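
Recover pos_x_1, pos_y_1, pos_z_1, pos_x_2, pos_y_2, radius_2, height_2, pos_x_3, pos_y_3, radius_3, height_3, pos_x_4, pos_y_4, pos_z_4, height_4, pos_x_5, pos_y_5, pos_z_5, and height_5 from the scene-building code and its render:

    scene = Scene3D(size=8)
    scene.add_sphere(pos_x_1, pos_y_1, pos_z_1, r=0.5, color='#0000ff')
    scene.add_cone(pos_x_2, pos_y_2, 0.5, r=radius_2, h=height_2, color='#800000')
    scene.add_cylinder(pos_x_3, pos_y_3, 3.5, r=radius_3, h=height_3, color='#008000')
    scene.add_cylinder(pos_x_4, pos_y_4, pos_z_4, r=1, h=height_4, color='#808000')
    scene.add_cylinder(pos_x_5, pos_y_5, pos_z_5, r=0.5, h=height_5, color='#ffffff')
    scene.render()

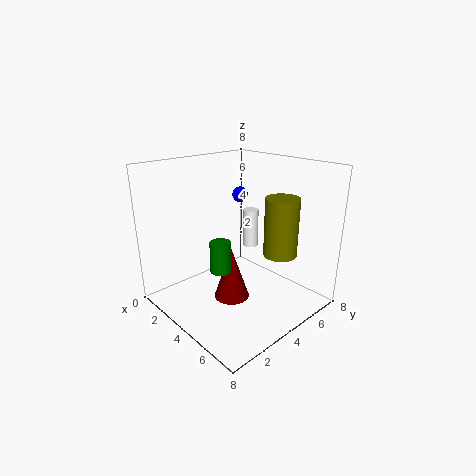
pos_x_1 = 1.5; pos_y_1 = 6.5; pos_z_1 = 5.5; pos_x_2 = 4; pos_y_2 = 3.5; radius_2 = 1; height_2 = 3; pos_x_3 = 5.5; pos_y_3 = 1.5; radius_3 = 0.5; height_3 = 1.5; pos_x_4 = 5; pos_y_4 = 6.5; pos_z_4 = 2.5; height_4 = 3.5; pos_x_5 = 2; pos_y_5 = 7; pos_z_5 = 2; height_5 = 2.5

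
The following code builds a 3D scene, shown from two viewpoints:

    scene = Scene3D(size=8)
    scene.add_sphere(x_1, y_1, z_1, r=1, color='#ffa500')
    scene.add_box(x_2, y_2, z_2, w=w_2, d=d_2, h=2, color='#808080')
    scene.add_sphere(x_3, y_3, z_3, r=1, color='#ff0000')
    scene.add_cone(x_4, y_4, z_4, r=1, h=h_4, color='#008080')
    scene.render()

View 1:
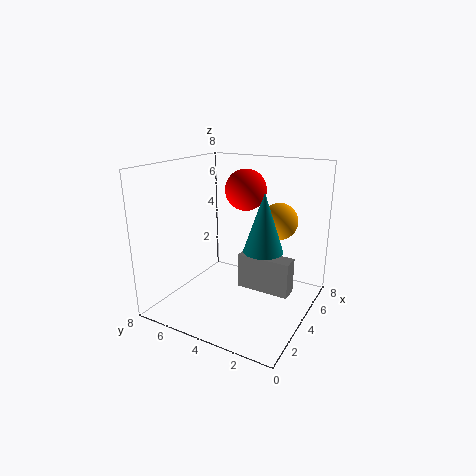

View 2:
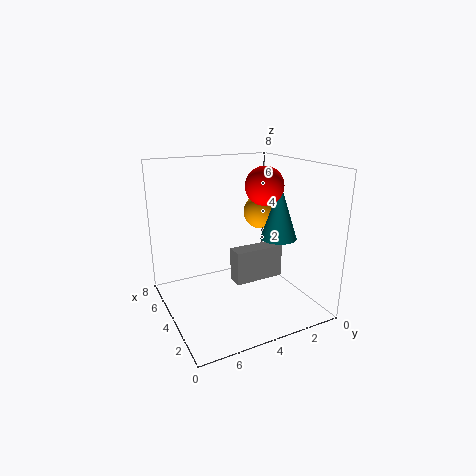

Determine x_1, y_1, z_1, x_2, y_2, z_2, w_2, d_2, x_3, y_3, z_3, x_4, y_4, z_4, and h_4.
x_1 = 5
y_1 = 2
z_1 = 5
x_2 = 4
y_2 = 1
z_2 = 1
w_2 = 1
d_2 = 3
x_3 = 3
y_3 = 3
z_3 = 7
x_4 = 3
y_4 = 2
z_4 = 4
h_4 = 3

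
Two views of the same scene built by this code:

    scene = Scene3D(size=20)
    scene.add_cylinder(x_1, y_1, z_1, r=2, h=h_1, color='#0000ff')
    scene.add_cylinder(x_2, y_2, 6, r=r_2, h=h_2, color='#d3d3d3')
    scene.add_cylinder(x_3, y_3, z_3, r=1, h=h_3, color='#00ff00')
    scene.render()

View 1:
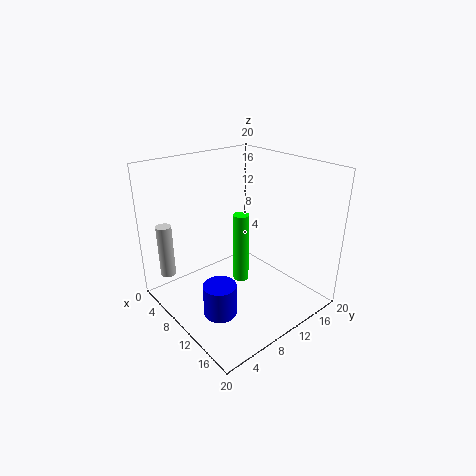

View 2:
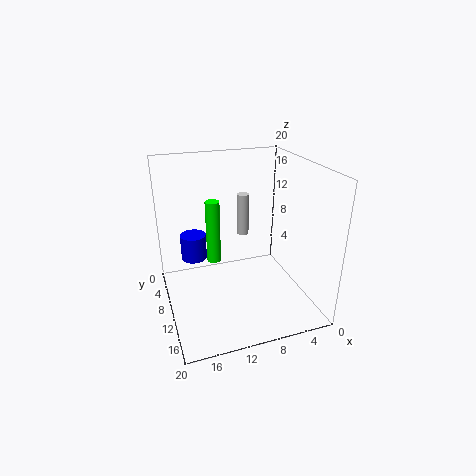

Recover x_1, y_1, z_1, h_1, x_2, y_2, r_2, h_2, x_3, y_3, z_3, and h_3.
x_1 = 15
y_1 = 3
z_1 = 4
h_1 = 4
x_2 = 6
y_2 = 1
r_2 = 1
h_2 = 7
x_3 = 13
y_3 = 8
z_3 = 6
h_3 = 9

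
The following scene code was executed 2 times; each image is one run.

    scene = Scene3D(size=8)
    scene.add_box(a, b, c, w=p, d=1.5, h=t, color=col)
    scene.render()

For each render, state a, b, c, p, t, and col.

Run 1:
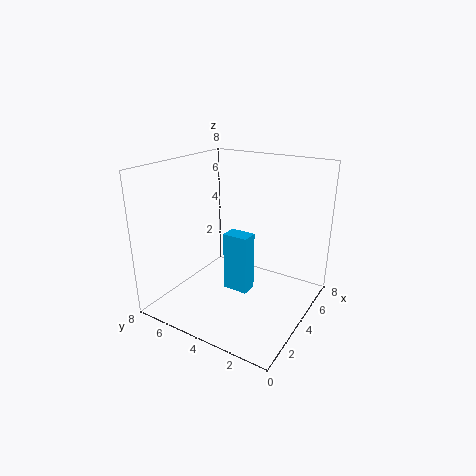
a = 4
b = 3.5
c = 0.5
p = 1
t = 3.5
col = 'deepskyblue'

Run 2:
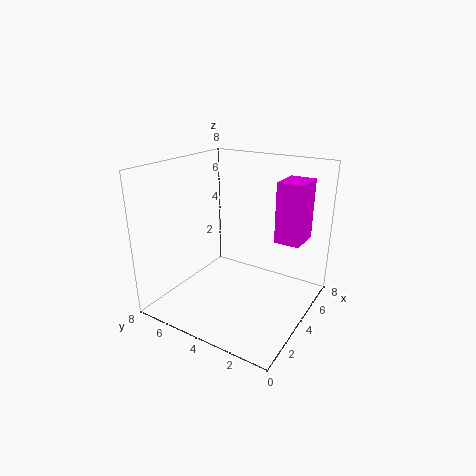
a = 5.5
b = 1
c = 3.5
p = 2
t = 3.5
col = 'magenta'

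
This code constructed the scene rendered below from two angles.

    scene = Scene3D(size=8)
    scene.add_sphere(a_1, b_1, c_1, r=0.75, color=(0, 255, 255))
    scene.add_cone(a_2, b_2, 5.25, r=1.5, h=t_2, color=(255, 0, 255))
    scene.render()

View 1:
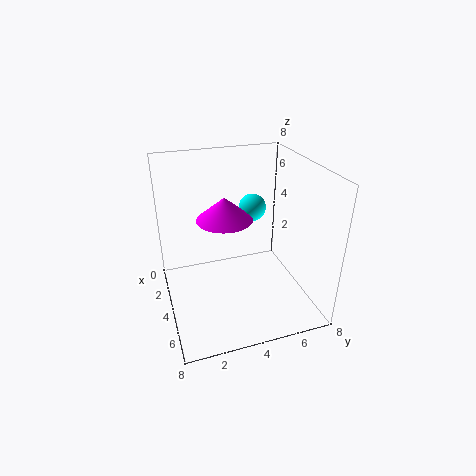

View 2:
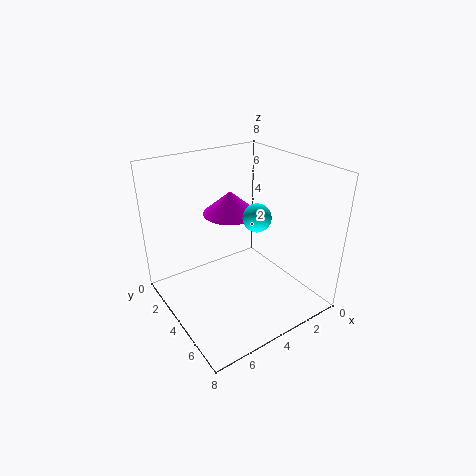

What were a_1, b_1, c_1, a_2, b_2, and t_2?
a_1 = 3.5; b_1 = 5; c_1 = 5.5; a_2 = 4; b_2 = 3.25; t_2 = 1.25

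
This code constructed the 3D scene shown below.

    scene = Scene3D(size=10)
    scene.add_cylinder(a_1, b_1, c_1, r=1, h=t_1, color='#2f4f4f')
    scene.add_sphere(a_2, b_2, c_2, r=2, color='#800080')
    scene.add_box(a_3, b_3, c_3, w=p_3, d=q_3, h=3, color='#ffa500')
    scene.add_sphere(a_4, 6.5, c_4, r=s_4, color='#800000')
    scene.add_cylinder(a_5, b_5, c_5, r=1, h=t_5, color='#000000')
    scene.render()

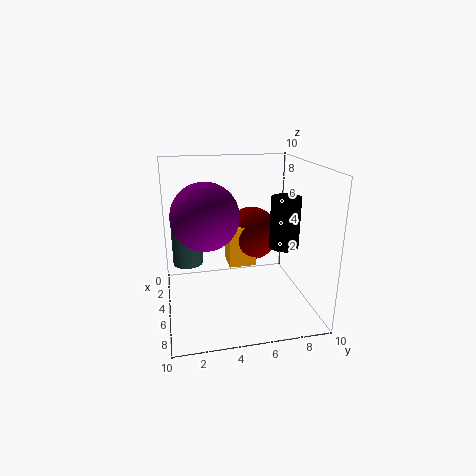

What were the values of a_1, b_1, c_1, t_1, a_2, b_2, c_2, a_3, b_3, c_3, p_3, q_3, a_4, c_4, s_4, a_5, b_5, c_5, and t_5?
a_1 = 5; b_1 = 1.5; c_1 = 3.5; t_1 = 3.5; a_2 = 7.5; b_2 = 2.5; c_2 = 7.5; a_3 = 2.5; b_3 = 4.5; c_3 = 2.5; p_3 = 2; q_3 = 2; a_4 = 3; c_4 = 4.5; s_4 = 2; a_5 = 6; b_5 = 8; c_5 = 4.5; t_5 = 3.5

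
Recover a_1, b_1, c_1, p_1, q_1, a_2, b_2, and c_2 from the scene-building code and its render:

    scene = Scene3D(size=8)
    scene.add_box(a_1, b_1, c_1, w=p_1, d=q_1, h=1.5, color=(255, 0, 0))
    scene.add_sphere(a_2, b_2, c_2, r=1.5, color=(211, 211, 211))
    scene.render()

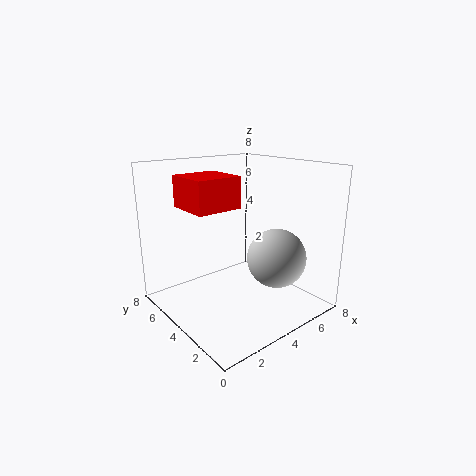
a_1 = 0.5, b_1 = 2.25, c_1 = 6.25, p_1 = 2.25, q_1 = 2.25, a_2 = 4.5, b_2 = 1.5, c_2 = 3.5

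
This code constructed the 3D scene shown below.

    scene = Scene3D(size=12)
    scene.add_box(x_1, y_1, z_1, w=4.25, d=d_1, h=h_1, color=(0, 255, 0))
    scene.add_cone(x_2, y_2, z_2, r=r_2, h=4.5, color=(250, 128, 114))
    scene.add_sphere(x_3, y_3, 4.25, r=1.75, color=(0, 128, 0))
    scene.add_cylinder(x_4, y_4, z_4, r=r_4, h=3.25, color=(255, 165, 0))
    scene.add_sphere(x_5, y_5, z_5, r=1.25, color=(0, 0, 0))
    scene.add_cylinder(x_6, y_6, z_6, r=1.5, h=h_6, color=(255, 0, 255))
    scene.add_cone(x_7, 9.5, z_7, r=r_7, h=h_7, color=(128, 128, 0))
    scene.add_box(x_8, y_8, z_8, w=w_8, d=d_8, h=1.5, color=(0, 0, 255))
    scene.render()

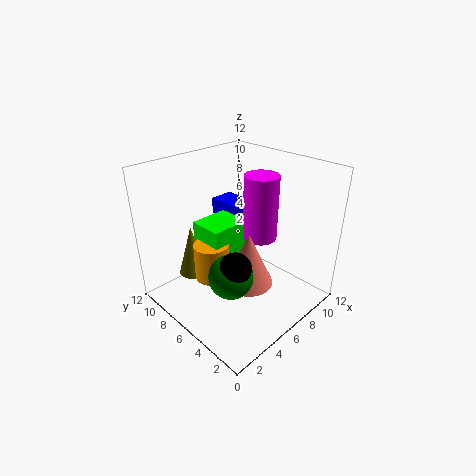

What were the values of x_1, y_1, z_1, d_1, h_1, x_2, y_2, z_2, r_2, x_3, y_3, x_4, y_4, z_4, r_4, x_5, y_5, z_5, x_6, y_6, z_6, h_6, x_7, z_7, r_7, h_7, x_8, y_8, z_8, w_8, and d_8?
x_1 = 4.25, y_1 = 6.75, z_1 = 1.5, d_1 = 3, h_1 = 5.25, x_2 = 5.5, y_2 = 4.25, z_2 = 2.75, r_2 = 2, x_3 = 3.5, y_3 = 4.25, x_4 = 4.5, y_4 = 7.75, z_4 = 2, r_4 = 1.5, x_5 = 3.5, y_5 = 3.75, z_5 = 5.25, x_6 = 8.75, y_6 = 6, z_6 = 5, h_6 = 5.75, x_7 = 3.75, z_7 = 2, r_7 = 1.25, h_7 = 4.5, x_8 = 7.75, y_8 = 8.25, z_8 = 6, w_8 = 2.25, d_8 = 3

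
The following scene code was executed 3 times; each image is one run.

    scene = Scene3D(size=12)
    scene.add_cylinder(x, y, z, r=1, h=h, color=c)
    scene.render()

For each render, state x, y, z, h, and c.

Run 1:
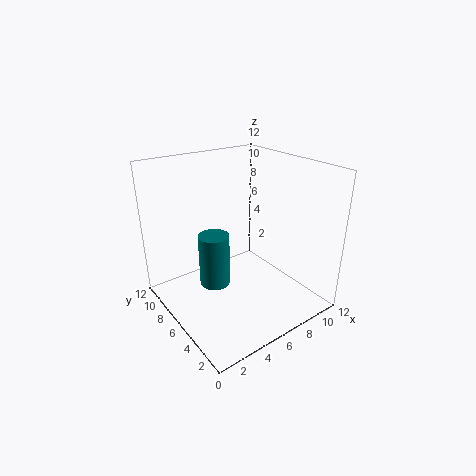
x = 1.5; y = 2.5; z = 5.5; h = 3.5; c = 'teal'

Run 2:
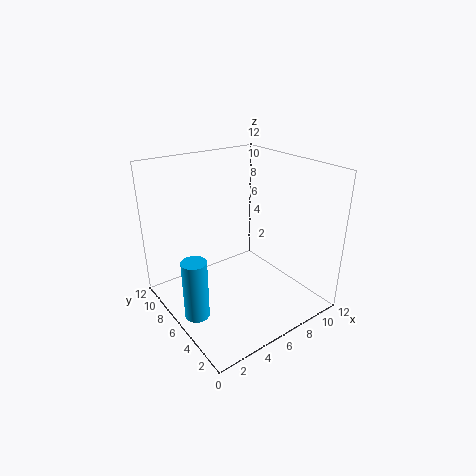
x = 1.5; y = 5.5; z = 0.5; h = 5; c = 'deepskyblue'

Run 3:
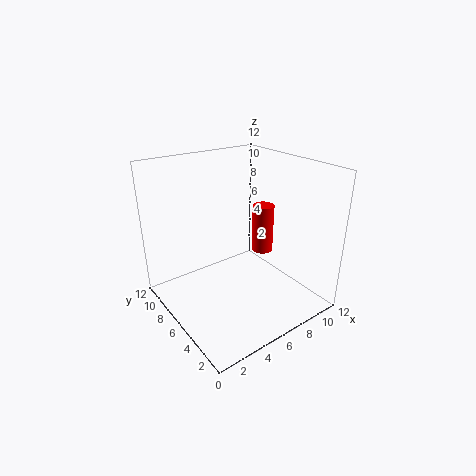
x = 10; y = 7.5; z = 3; h = 4.5; c = 'red'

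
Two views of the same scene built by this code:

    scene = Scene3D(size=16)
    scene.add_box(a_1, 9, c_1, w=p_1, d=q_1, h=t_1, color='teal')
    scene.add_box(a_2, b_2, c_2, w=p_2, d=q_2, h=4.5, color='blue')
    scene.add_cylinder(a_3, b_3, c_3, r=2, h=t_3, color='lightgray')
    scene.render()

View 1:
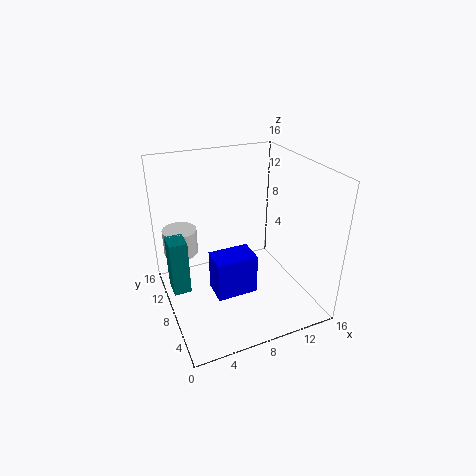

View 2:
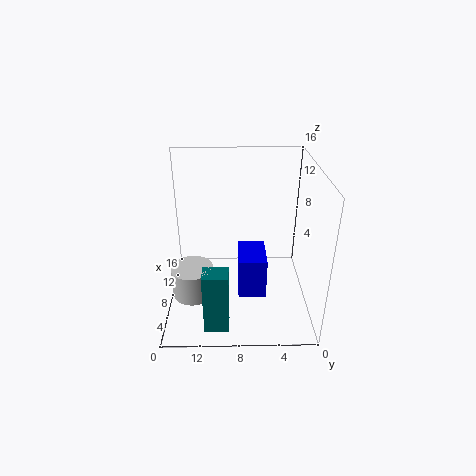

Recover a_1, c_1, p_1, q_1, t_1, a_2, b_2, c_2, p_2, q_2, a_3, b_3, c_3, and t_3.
a_1 = 0.5
c_1 = 1.5
p_1 = 2
q_1 = 2.5
t_1 = 6.5
a_2 = 4.5
b_2 = 5
c_2 = 2.5
p_2 = 4.5
q_2 = 3
a_3 = 2.5
b_3 = 12.5
c_3 = 5
t_3 = 3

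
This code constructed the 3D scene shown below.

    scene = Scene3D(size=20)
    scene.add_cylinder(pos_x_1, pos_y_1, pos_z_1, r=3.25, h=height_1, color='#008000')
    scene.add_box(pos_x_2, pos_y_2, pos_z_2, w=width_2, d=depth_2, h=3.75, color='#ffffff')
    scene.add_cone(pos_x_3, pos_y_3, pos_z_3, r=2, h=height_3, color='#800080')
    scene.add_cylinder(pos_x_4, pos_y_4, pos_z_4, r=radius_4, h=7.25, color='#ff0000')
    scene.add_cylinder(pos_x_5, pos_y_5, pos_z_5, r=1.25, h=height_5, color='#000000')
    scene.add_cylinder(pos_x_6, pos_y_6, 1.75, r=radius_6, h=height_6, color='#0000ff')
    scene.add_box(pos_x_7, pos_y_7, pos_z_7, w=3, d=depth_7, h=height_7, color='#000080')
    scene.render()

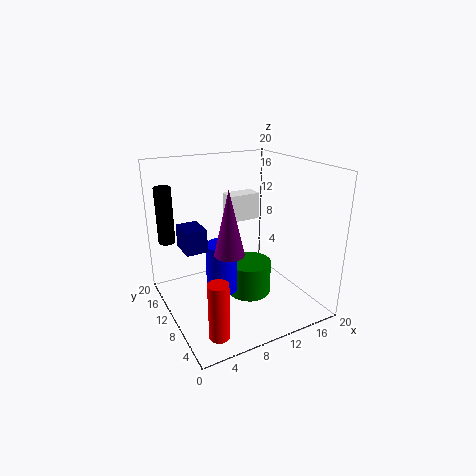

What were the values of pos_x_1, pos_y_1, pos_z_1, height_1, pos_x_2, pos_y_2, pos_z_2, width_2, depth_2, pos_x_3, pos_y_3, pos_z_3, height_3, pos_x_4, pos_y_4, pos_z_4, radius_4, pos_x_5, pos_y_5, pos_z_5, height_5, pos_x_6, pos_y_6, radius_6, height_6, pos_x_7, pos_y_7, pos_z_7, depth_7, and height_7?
pos_x_1 = 12.5
pos_y_1 = 11
pos_z_1 = 0.25
height_1 = 5
pos_x_2 = 9.75
pos_y_2 = 11.5
pos_z_2 = 11.75
width_2 = 4.5
depth_2 = 2.5
pos_x_3 = 7.5
pos_y_3 = 7.75
pos_z_3 = 9
height_3 = 8.75
pos_x_4 = 3.25
pos_y_4 = 2.25
pos_z_4 = 1.5
radius_4 = 1.25
pos_x_5 = 2.25
pos_y_5 = 18.25
pos_z_5 = 7.75
height_5 = 8.5
pos_x_6 = 8
pos_y_6 = 11.25
radius_6 = 2.25
height_6 = 7.25
pos_x_7 = 2.75
pos_y_7 = 10.75
pos_z_7 = 8.5
depth_7 = 4
height_7 = 3.25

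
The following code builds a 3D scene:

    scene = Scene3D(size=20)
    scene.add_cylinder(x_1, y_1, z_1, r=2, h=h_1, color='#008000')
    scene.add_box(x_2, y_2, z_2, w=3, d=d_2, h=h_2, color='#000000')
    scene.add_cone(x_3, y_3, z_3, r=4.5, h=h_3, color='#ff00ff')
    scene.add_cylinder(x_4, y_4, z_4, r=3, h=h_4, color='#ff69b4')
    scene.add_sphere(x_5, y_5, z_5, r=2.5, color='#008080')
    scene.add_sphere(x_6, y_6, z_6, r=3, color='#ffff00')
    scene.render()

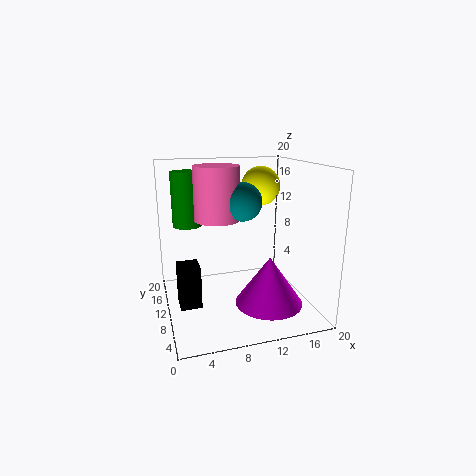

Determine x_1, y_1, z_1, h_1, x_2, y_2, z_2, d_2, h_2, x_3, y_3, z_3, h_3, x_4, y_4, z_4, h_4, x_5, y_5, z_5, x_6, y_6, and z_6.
x_1 = 3.5; y_1 = 13; z_1 = 11.5; h_1 = 7.5; x_2 = 1.5; y_2 = 9; z_2 = 0.5; d_2 = 3.5; h_2 = 6; x_3 = 13; y_3 = 5.5; z_3 = 2; h_3 = 6.5; x_4 = 7; y_4 = 9.5; z_4 = 13; h_4 = 7; x_5 = 10; y_5 = 8; z_5 = 15.5; x_6 = 15.5; y_6 = 16; z_6 = 16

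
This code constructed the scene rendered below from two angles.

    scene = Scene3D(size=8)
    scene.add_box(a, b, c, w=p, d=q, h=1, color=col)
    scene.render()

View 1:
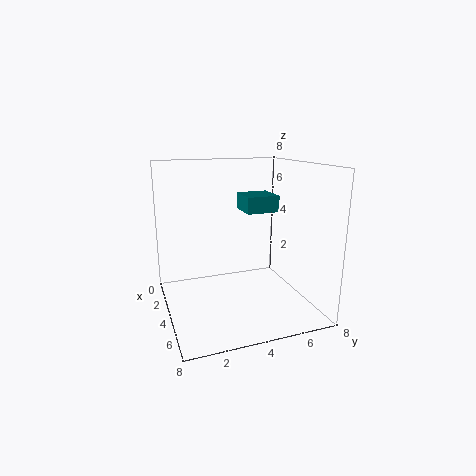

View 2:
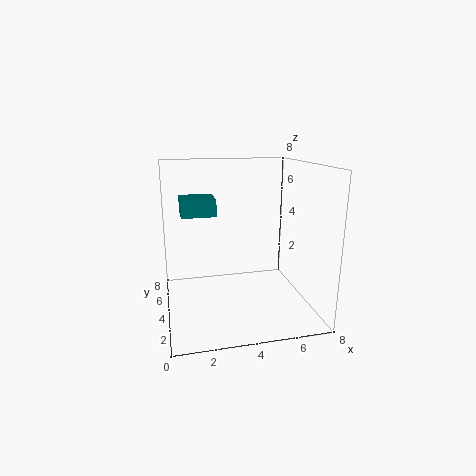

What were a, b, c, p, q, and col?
a = 1; b = 5; c = 5; p = 2; q = 2; col = 'teal'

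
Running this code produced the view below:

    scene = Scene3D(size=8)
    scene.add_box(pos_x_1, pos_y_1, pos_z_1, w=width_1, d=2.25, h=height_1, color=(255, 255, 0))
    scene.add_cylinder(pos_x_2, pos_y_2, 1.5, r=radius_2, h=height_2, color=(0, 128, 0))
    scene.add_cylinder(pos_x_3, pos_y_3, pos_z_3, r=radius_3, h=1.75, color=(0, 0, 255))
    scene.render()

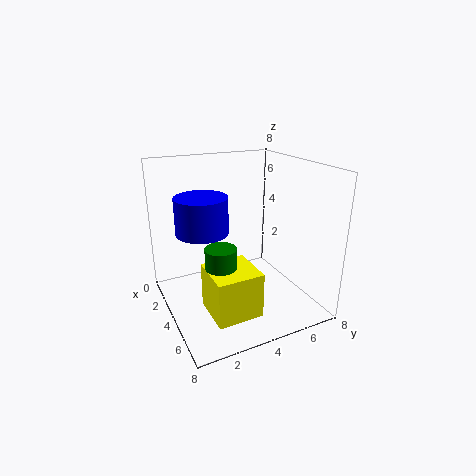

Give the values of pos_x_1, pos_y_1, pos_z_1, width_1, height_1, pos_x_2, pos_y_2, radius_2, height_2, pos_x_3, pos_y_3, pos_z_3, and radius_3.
pos_x_1 = 5.5, pos_y_1 = 1.25, pos_z_1 = 1.5, width_1 = 2.25, height_1 = 2.25, pos_x_2 = 6.25, pos_y_2 = 2, radius_2 = 0.75, height_2 = 3.25, pos_x_3 = 5.25, pos_y_3 = 1.5, pos_z_3 = 5.25, radius_3 = 1.25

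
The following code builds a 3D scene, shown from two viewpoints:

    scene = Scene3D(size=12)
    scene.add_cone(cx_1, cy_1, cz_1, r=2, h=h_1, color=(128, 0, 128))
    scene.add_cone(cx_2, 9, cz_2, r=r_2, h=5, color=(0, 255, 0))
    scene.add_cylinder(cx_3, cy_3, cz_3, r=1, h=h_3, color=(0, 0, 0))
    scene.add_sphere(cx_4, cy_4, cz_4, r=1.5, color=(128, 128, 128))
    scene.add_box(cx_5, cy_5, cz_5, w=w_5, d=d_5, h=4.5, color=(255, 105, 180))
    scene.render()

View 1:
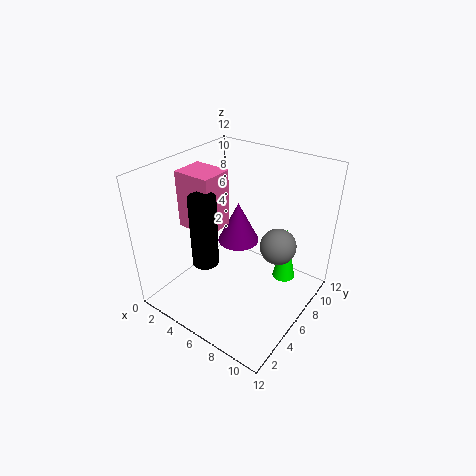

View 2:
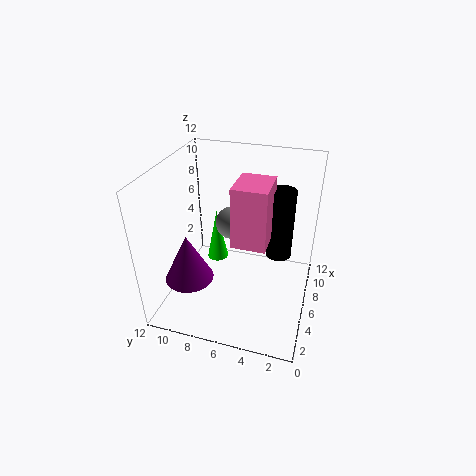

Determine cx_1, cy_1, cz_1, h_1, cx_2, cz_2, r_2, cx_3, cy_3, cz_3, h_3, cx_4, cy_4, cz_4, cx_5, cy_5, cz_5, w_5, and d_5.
cx_1 = 3.5, cy_1 = 9.5, cz_1 = 3, h_1 = 4, cx_2 = 9, cz_2 = 1.5, r_2 = 1, cx_3 = 5.5, cy_3 = 2.5, cz_3 = 5.5, h_3 = 5.5, cx_4 = 9, cy_4 = 7.5, cz_4 = 5.5, cx_5 = 2.5, cy_5 = 3, cz_5 = 7.5, w_5 = 3, d_5 = 2.5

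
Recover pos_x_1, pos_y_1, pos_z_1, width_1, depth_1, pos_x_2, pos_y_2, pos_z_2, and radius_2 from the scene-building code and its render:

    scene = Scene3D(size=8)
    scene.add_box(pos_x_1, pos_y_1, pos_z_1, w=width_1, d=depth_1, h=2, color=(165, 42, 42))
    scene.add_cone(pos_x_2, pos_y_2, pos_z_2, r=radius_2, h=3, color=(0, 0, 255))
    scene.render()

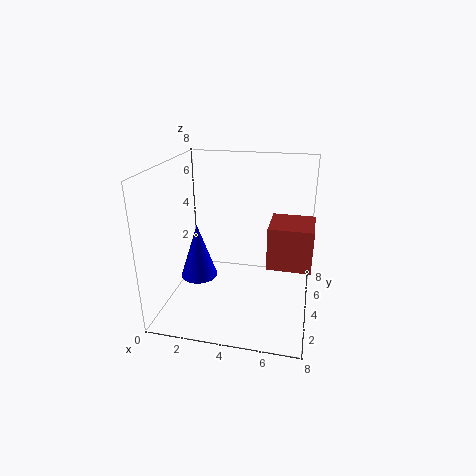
pos_x_1 = 6; pos_y_1 = 1; pos_z_1 = 4; width_1 = 2; depth_1 = 2; pos_x_2 = 2; pos_y_2 = 3; pos_z_2 = 2; radius_2 = 1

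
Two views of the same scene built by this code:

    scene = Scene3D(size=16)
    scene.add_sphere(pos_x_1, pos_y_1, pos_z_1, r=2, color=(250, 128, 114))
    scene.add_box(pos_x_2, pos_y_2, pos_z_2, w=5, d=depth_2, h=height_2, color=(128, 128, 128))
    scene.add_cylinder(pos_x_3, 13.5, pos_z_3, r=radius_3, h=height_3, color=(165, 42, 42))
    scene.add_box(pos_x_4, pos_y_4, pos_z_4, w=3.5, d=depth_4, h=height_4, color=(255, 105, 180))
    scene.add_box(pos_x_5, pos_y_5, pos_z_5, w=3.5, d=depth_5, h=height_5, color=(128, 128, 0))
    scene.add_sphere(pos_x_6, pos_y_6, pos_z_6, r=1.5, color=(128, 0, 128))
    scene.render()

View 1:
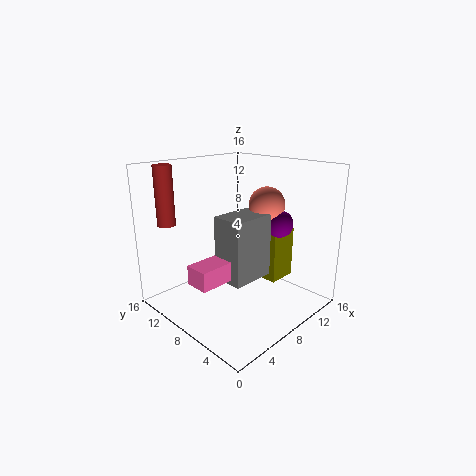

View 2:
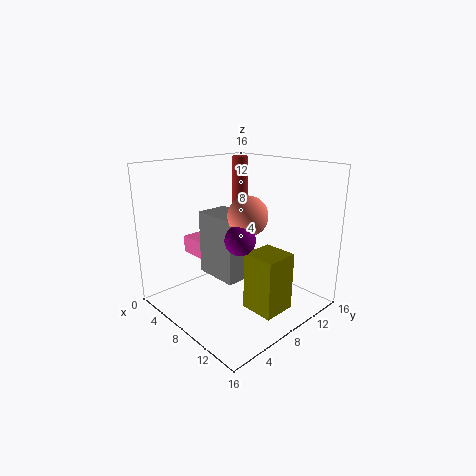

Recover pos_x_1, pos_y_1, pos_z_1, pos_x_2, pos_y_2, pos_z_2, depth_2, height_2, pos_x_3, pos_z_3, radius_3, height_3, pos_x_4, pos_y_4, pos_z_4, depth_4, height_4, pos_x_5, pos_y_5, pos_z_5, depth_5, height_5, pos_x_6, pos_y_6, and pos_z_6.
pos_x_1 = 11
pos_y_1 = 6.5
pos_z_1 = 11.5
pos_x_2 = 5
pos_y_2 = 5
pos_z_2 = 4
depth_2 = 3.5
height_2 = 7
pos_x_3 = 2.5
pos_z_3 = 9.5
radius_3 = 1
height_3 = 6.5
pos_x_4 = 1
pos_y_4 = 5.5
pos_z_4 = 5
depth_4 = 2.5
height_4 = 2
pos_x_5 = 11.5
pos_y_5 = 5.5
pos_z_5 = 2
depth_5 = 3.5
height_5 = 6
pos_x_6 = 11.5
pos_y_6 = 5
pos_z_6 = 9.5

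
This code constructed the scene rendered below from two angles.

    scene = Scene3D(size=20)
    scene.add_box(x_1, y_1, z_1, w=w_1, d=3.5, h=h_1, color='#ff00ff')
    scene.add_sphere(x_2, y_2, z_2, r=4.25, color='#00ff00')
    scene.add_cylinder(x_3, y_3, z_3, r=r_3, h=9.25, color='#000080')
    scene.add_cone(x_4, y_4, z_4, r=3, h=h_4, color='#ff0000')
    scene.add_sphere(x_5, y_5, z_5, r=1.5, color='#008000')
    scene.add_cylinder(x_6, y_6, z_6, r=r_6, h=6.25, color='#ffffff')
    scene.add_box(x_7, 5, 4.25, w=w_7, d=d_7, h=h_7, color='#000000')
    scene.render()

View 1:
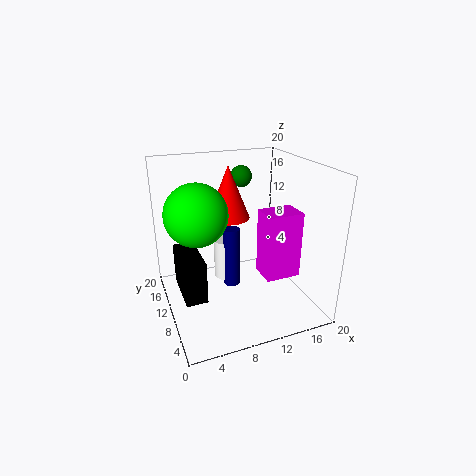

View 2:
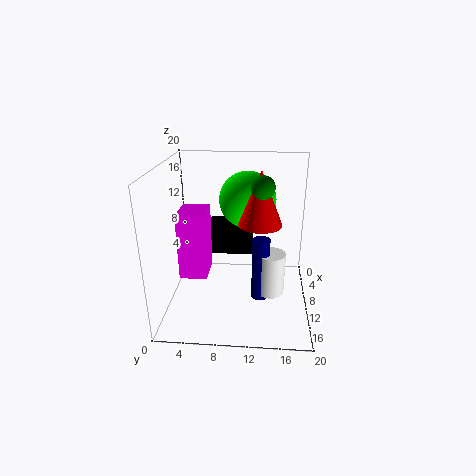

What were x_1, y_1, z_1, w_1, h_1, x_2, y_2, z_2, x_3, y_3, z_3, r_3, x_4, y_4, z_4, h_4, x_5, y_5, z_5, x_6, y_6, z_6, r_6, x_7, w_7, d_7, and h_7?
x_1 = 11.25; y_1 = 3; z_1 = 6.75; w_1 = 4.5; h_1 = 8.5; x_2 = 4.5; y_2 = 11; z_2 = 13.75; x_3 = 10.25; y_3 = 13.25; z_3 = 0.75; r_3 = 1.25; x_4 = 9.75; y_4 = 13; z_4 = 12; h_4 = 7.5; x_5 = 11.75; y_5 = 13.25; z_5 = 17.75; x_6 = 10; y_6 = 14.75; z_6 = 1.5; r_6 = 2; x_7 = 1.25; w_7 = 2.75; d_7 = 6.75; h_7 = 5.5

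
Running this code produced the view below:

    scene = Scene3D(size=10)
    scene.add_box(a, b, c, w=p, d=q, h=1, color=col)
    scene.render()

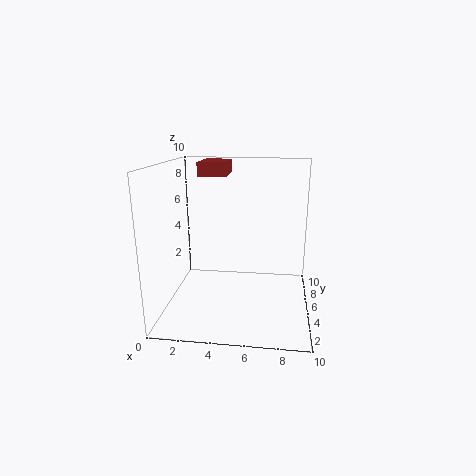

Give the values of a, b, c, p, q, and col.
a = 2, b = 6, c = 9, p = 2, q = 3, col = 'brown'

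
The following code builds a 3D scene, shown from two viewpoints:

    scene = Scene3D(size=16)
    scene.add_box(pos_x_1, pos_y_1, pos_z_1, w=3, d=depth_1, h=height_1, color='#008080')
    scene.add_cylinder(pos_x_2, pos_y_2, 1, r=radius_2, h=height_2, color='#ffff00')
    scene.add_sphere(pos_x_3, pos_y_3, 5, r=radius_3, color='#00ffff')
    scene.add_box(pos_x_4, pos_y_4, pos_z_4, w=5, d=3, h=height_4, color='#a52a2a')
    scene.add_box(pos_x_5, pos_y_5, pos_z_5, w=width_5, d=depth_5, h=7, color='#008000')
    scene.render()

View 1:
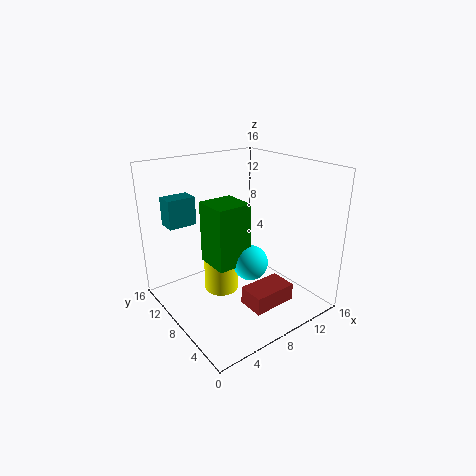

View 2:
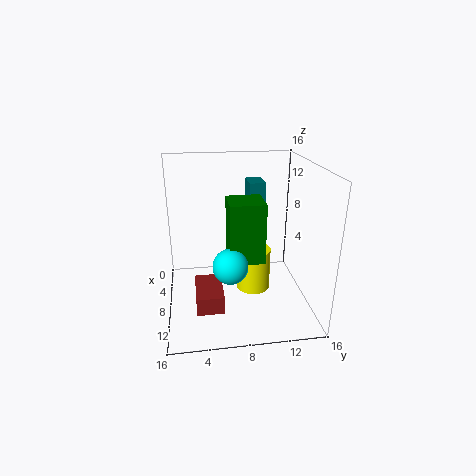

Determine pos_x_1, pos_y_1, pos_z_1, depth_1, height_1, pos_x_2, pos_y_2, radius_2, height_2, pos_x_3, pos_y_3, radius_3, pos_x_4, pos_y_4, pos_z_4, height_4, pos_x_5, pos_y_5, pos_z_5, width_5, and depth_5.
pos_x_1 = 1; pos_y_1 = 10; pos_z_1 = 10; depth_1 = 2; height_1 = 3; pos_x_2 = 7; pos_y_2 = 10; radius_2 = 2; height_2 = 5; pos_x_3 = 9; pos_y_3 = 7; radius_3 = 2; pos_x_4 = 7; pos_y_4 = 3; pos_z_4 = 1; height_4 = 2; pos_x_5 = 5; pos_y_5 = 7; pos_z_5 = 5; width_5 = 4; depth_5 = 4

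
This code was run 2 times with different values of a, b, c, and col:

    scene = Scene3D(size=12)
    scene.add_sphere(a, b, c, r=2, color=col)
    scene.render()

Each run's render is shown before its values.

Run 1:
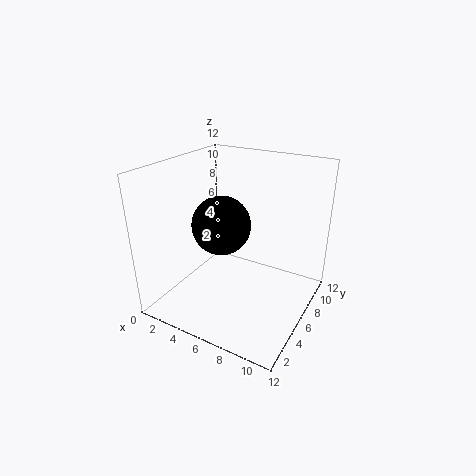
a = 7
b = 2
c = 9
col = 'black'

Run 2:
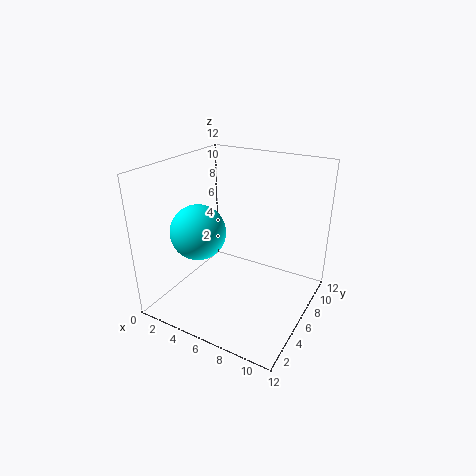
a = 5
b = 2
c = 8
col = 'cyan'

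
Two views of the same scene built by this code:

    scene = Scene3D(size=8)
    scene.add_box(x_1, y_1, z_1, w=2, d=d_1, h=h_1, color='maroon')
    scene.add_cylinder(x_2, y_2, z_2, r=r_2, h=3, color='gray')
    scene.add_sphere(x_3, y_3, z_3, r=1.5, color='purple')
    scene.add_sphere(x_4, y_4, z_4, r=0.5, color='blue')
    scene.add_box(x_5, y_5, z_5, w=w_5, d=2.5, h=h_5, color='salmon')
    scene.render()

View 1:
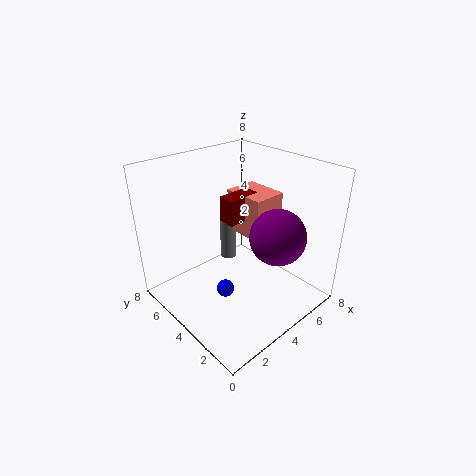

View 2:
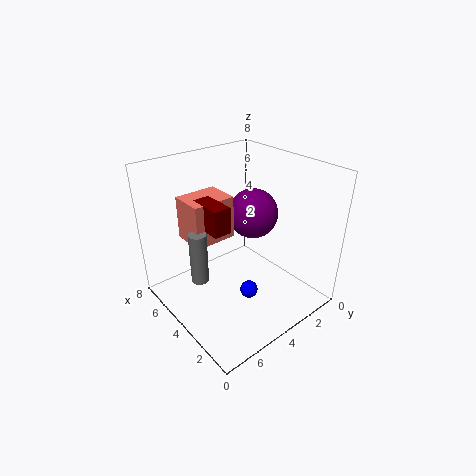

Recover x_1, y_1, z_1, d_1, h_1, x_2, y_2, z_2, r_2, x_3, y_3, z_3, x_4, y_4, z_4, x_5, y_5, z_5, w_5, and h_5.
x_1 = 4, y_1 = 4.5, z_1 = 4.5, d_1 = 1, h_1 = 1.5, x_2 = 5, y_2 = 6, z_2 = 1.5, r_2 = 0.5, x_3 = 5, y_3 = 2, z_3 = 4.5, x_4 = 3, y_4 = 4, z_4 = 1, x_5 = 5, y_5 = 3.5, z_5 = 3.5, w_5 = 2, h_5 = 2.5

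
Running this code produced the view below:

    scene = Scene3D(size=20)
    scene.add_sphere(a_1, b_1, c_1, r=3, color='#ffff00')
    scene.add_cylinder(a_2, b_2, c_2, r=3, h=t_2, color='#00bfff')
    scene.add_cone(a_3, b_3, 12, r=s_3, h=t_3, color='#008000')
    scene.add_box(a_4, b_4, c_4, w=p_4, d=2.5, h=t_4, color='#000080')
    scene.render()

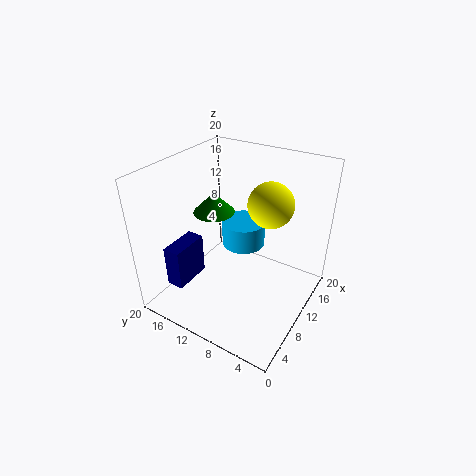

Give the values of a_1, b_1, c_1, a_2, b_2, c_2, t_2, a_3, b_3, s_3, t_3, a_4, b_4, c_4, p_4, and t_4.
a_1 = 11.5
b_1 = 6
c_1 = 15.5
a_2 = 11.5
b_2 = 10
c_2 = 8.5
t_2 = 3.5
a_3 = 11.5
b_3 = 15
s_3 = 3
t_3 = 3
a_4 = 3.5
b_4 = 15.5
c_4 = 3
p_4 = 5.5
t_4 = 6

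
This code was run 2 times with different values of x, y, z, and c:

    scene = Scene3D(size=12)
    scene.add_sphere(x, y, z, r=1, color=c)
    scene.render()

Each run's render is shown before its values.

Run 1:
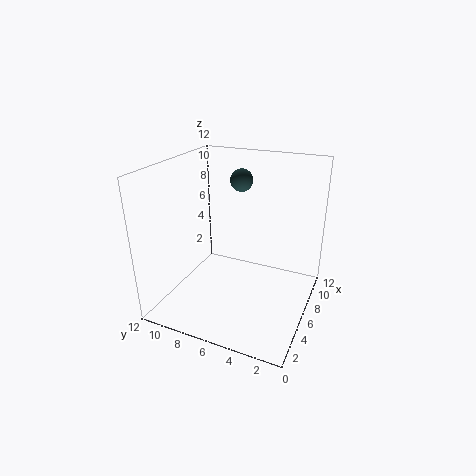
x = 9
y = 7
z = 10
c = 'darkslategray'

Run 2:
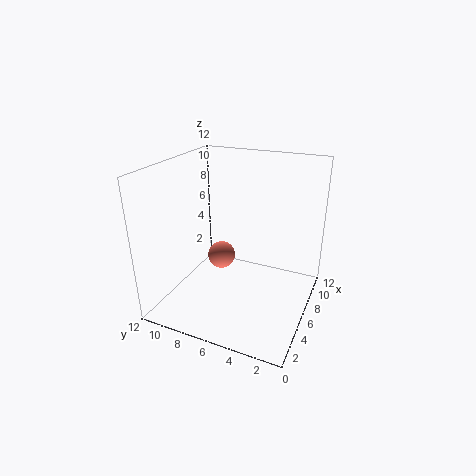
x = 3
y = 6
z = 6
c = 'salmon'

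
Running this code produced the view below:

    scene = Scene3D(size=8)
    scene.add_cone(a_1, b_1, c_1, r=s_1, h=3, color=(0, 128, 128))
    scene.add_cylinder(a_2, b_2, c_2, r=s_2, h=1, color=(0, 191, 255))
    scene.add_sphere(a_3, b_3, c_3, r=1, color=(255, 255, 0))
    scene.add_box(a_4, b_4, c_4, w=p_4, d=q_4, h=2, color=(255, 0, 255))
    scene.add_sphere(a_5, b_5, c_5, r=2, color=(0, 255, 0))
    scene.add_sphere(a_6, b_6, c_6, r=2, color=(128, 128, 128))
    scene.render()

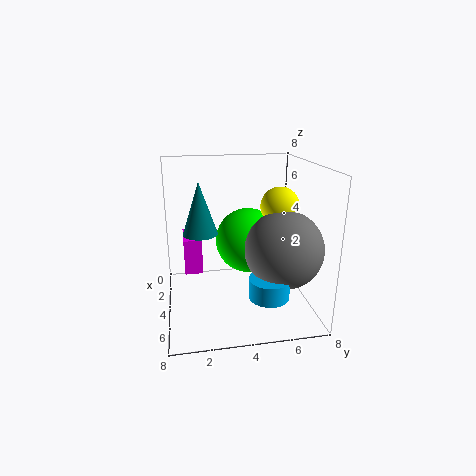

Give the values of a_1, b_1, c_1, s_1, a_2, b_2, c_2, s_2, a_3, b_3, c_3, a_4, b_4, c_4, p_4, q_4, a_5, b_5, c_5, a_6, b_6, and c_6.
a_1 = 3, b_1 = 2, c_1 = 4, s_1 = 1, a_2 = 7, b_2 = 5, c_2 = 2, s_2 = 1, a_3 = 5, b_3 = 6, c_3 = 6, a_4 = 2, b_4 = 1, c_4 = 2, p_4 = 2, q_4 = 1, a_5 = 2, b_5 = 5, c_5 = 3, a_6 = 6, b_6 = 6, c_6 = 4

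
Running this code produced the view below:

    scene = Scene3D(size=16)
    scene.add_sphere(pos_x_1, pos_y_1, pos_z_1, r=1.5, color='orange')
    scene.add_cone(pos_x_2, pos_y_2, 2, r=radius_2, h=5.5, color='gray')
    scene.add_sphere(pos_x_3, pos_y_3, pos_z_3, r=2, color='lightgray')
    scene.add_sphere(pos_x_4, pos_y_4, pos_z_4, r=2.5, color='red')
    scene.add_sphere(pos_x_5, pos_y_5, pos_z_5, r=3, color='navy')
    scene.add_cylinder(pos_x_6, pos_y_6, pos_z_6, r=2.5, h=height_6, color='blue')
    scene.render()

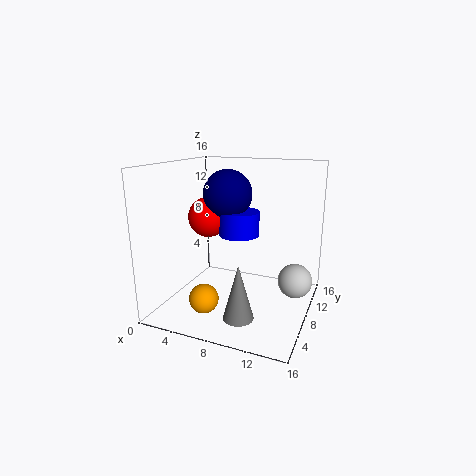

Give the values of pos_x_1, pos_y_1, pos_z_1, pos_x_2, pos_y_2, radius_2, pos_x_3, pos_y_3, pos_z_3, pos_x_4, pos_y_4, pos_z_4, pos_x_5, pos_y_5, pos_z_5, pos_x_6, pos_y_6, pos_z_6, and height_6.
pos_x_1 = 6.5, pos_y_1 = 2.5, pos_z_1 = 3, pos_x_2 = 10.5, pos_y_2 = 2, radius_2 = 1.5, pos_x_3 = 14, pos_y_3 = 11, pos_z_3 = 2.5, pos_x_4 = 2.5, pos_y_4 = 11.5, pos_z_4 = 9, pos_x_5 = 5, pos_y_5 = 12, pos_z_5 = 12, pos_x_6 = 6.5, pos_y_6 = 12, pos_z_6 = 7, height_6 = 3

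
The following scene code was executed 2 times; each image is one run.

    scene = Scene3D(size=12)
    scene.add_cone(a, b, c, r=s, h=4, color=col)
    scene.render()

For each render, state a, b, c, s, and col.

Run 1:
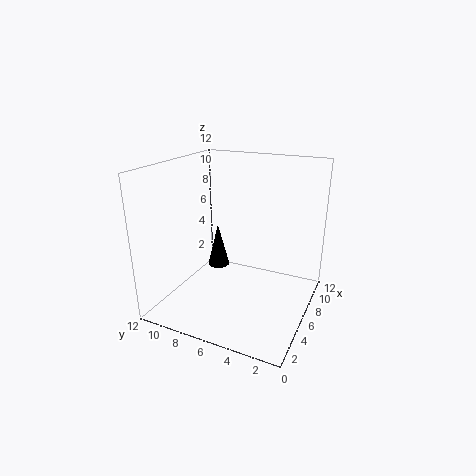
a = 8; b = 9; c = 2; s = 1; col = 'black'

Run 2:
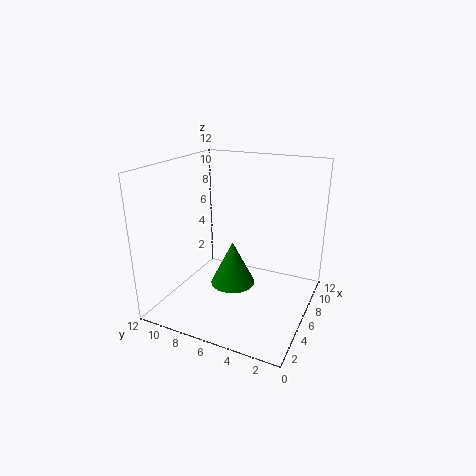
a = 7; b = 7; c = 1; s = 2; col = 'green'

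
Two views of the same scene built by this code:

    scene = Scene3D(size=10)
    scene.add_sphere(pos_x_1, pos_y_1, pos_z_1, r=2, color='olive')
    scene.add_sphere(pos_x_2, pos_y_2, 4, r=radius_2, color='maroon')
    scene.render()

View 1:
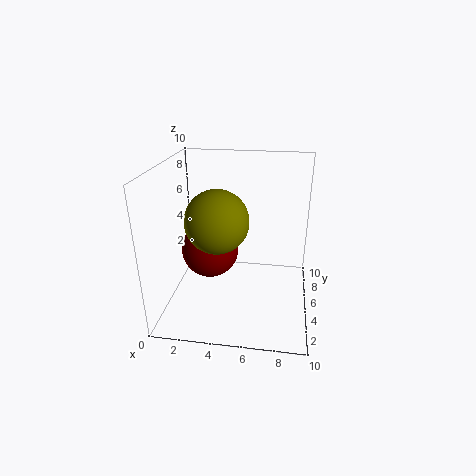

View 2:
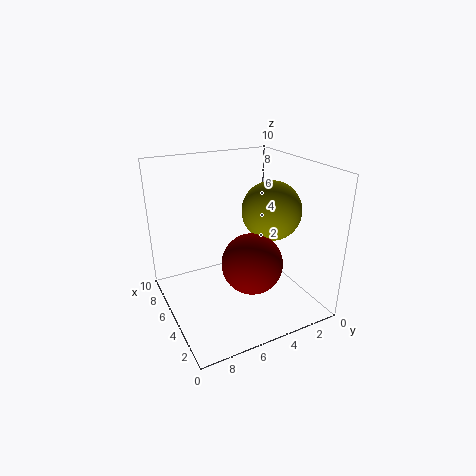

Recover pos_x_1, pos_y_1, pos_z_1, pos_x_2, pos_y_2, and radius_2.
pos_x_1 = 4
pos_y_1 = 3
pos_z_1 = 7
pos_x_2 = 3
pos_y_2 = 5
radius_2 = 2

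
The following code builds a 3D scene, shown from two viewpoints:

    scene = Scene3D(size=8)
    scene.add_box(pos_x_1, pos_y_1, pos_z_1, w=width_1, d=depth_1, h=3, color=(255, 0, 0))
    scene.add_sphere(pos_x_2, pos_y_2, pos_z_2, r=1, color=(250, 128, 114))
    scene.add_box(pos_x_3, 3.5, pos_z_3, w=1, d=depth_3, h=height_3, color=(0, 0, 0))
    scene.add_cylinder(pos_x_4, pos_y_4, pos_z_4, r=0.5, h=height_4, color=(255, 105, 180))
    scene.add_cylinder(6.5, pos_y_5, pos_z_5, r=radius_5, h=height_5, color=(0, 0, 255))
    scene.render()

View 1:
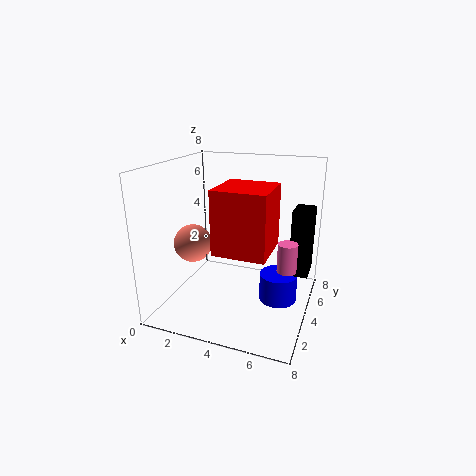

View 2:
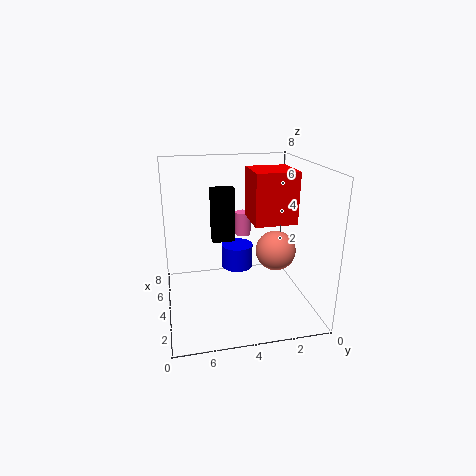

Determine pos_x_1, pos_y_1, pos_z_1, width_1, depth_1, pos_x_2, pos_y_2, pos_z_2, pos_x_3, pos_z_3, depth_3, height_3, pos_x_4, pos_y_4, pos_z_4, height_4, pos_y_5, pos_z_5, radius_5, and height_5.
pos_x_1 = 4
pos_y_1 = 0.5
pos_z_1 = 4.5
width_1 = 2.5
depth_1 = 2.5
pos_x_2 = 2
pos_y_2 = 2.5
pos_z_2 = 4
pos_x_3 = 7
pos_z_3 = 2.5
depth_3 = 1.5
height_3 = 3.5
pos_x_4 = 7
pos_y_4 = 3
pos_z_4 = 3
height_4 = 1.5
pos_y_5 = 3.5
pos_z_5 = 1
radius_5 = 1
height_5 = 1.5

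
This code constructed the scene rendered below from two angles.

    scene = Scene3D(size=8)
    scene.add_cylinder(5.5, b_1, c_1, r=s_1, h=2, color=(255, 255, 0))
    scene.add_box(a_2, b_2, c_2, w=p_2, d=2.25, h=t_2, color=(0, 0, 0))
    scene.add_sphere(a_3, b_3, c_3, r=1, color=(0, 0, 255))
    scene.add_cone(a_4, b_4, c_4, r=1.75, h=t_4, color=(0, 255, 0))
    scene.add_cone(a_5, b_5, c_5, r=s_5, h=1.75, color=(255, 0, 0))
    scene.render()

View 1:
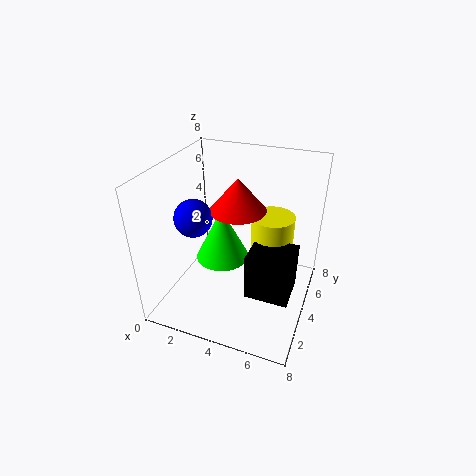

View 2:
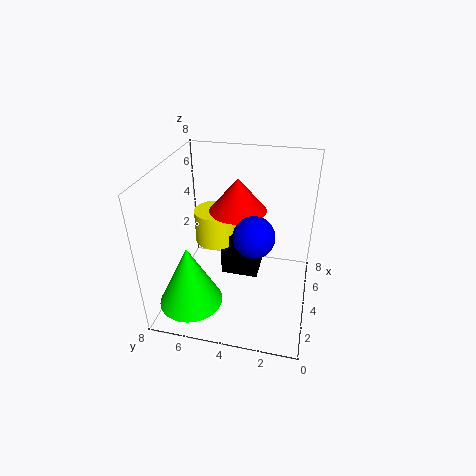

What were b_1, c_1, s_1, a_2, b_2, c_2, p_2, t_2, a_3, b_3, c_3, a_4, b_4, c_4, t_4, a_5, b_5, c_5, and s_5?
b_1 = 5.75
c_1 = 2.75
s_1 = 1.25
a_2 = 4.75
b_2 = 3
c_2 = 0.75
p_2 = 2.5
t_2 = 2.75
a_3 = 2
b_3 = 2.75
c_3 = 5.5
a_4 = 2
b_4 = 6.25
c_4 = 0.75
t_4 = 3.5
a_5 = 4
b_5 = 4
c_5 = 5.75
s_5 = 1.5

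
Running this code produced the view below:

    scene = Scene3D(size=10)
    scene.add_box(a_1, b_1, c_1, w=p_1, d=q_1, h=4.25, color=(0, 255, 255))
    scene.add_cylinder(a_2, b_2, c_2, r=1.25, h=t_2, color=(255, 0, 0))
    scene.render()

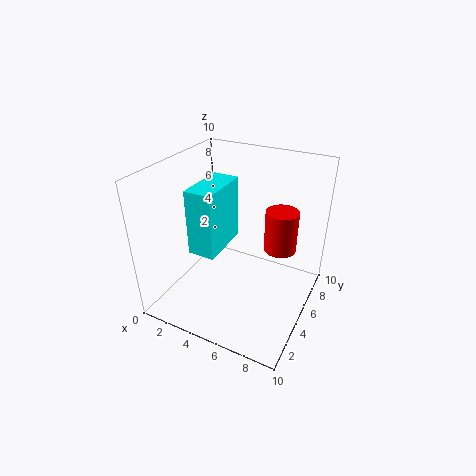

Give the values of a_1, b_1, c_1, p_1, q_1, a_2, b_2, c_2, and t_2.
a_1 = 3
b_1 = 2
c_1 = 5
p_1 = 1.75
q_1 = 3.5
a_2 = 7
b_2 = 8.25
c_2 = 2.75
t_2 = 3.25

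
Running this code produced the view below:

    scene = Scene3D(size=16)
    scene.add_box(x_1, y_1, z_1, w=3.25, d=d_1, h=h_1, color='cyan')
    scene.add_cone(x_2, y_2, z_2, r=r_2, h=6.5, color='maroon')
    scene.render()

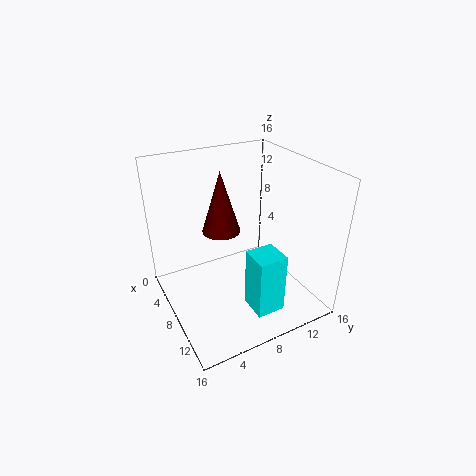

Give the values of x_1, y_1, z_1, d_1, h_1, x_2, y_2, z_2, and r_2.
x_1 = 9.75; y_1 = 8; z_1 = 0.25; d_1 = 3.25; h_1 = 7; x_2 = 8; y_2 = 6; z_2 = 9.5; r_2 = 2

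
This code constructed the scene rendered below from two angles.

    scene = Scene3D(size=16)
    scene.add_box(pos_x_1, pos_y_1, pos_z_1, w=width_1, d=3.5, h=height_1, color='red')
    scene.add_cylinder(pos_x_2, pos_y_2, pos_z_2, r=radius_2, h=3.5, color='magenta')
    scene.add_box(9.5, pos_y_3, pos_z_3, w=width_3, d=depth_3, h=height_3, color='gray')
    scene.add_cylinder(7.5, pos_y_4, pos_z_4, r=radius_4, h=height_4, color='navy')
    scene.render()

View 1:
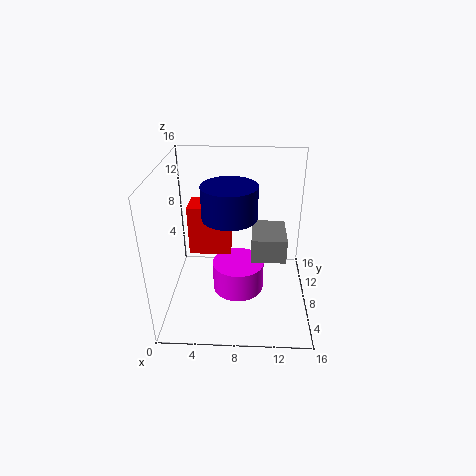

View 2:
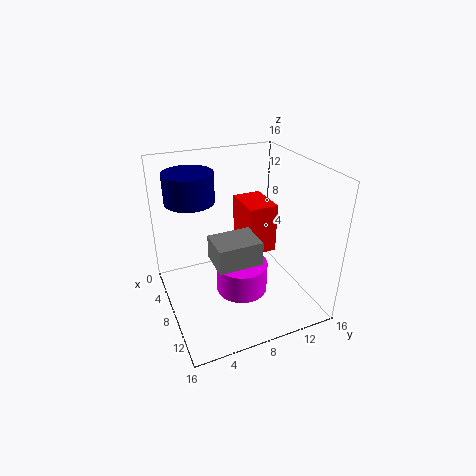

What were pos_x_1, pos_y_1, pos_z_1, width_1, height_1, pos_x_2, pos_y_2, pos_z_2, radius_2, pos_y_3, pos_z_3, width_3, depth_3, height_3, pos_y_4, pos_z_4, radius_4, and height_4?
pos_x_1 = 2
pos_y_1 = 10
pos_z_1 = 4.5
width_1 = 5
height_1 = 6
pos_x_2 = 8
pos_y_2 = 8.5
pos_z_2 = 1
radius_2 = 3
pos_y_3 = 4
pos_z_3 = 7.5
width_3 = 3.5
depth_3 = 4.5
height_3 = 2.5
pos_y_4 = 3
pos_z_4 = 13
radius_4 = 2.5
height_4 = 3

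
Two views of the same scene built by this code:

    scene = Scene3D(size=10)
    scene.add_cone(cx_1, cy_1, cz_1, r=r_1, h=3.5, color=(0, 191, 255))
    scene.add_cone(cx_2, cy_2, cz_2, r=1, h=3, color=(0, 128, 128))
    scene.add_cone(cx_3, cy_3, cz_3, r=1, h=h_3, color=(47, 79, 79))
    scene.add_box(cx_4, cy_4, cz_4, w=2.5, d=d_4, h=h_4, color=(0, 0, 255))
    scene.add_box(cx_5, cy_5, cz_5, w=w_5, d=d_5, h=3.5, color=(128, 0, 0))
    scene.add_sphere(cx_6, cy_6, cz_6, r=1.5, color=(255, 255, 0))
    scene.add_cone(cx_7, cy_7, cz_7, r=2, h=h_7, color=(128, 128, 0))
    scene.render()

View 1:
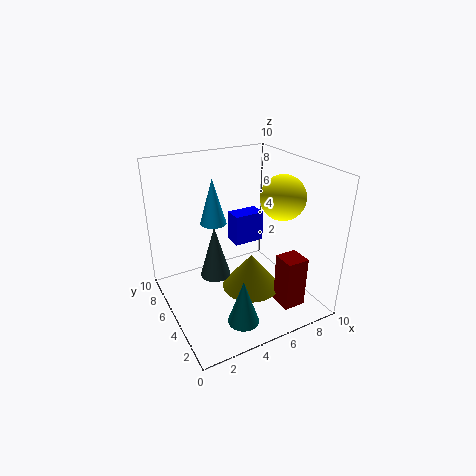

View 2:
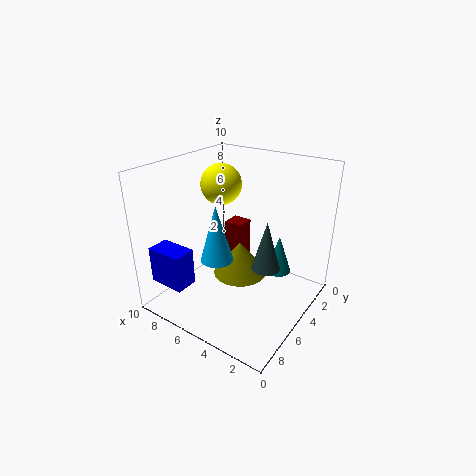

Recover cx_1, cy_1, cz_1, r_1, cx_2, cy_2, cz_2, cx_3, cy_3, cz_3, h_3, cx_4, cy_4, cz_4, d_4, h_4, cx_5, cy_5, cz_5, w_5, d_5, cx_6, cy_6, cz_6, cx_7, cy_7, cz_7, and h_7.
cx_1 = 4.5
cy_1 = 8
cz_1 = 5
r_1 = 1
cx_2 = 3.5
cy_2 = 1.5
cz_2 = 1
cx_3 = 3
cy_3 = 4.5
cz_3 = 3
h_3 = 3.5
cx_4 = 6.5
cy_4 = 8
cz_4 = 2.5
d_4 = 1.5
h_4 = 2.5
cx_5 = 6.5
cy_5 = 1
cz_5 = 1
w_5 = 1.5
d_5 = 1.5
cx_6 = 7.5
cy_6 = 3.5
cz_6 = 8
cx_7 = 5.5
cy_7 = 4
cz_7 = 1.5
h_7 = 2.5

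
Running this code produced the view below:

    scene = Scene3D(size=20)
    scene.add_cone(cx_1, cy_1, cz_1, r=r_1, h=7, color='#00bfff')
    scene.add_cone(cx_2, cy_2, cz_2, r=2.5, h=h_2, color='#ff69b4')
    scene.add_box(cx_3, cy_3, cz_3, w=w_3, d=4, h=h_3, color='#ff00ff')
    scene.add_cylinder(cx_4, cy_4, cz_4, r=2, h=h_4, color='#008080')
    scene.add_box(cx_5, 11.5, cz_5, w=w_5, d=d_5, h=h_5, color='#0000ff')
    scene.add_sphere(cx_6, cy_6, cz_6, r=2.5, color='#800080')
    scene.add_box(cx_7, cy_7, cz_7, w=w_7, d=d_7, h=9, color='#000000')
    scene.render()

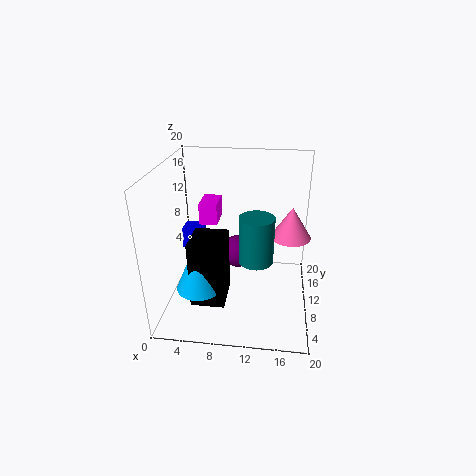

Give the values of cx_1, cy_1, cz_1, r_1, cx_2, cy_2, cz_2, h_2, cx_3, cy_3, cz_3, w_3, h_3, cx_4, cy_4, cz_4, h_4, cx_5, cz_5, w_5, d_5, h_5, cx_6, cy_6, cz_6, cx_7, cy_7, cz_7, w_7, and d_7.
cx_1 = 5.5; cy_1 = 5; cz_1 = 5; r_1 = 3; cx_2 = 17; cy_2 = 7.5; cz_2 = 12; h_2 = 4; cx_3 = 4.5; cy_3 = 10.5; cz_3 = 11.5; w_3 = 2.5; h_3 = 3; cx_4 = 13; cy_4 = 3; cz_4 = 11; h_4 = 5.5; cx_5 = 1.5; cz_5 = 7; w_5 = 3; d_5 = 3; h_5 = 3; cx_6 = 9.5; cy_6 = 14; cz_6 = 5.5; cx_7 = 4.5; cy_7 = 3.5; cz_7 = 3; w_7 = 4.5; d_7 = 5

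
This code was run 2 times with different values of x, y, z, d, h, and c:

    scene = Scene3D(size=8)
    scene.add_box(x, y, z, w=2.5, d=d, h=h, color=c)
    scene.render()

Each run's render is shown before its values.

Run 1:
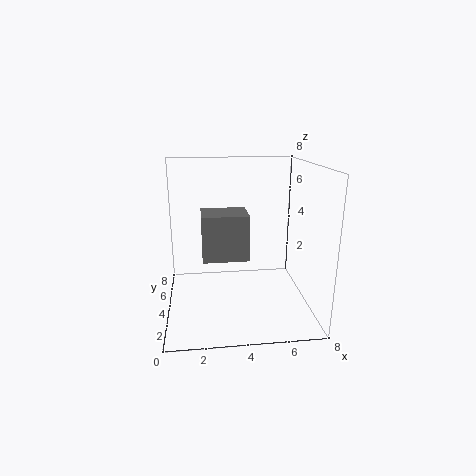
x = 2
y = 3
z = 3
d = 2
h = 2.5
c = 'gray'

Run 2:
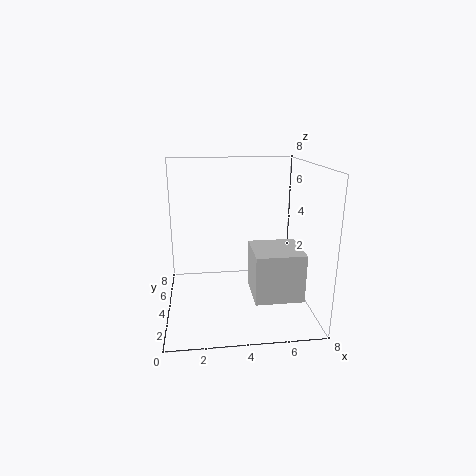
x = 4.5
y = 1
z = 1.5
d = 2.5
h = 2.5
c = 'lightgray'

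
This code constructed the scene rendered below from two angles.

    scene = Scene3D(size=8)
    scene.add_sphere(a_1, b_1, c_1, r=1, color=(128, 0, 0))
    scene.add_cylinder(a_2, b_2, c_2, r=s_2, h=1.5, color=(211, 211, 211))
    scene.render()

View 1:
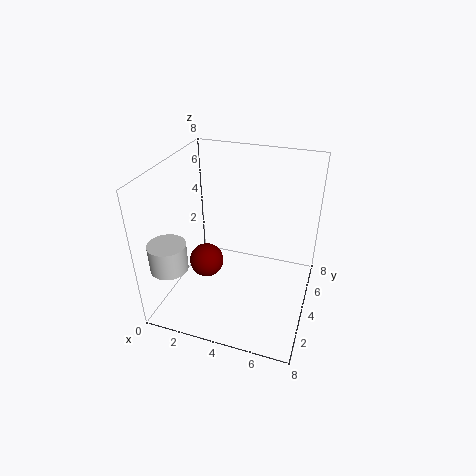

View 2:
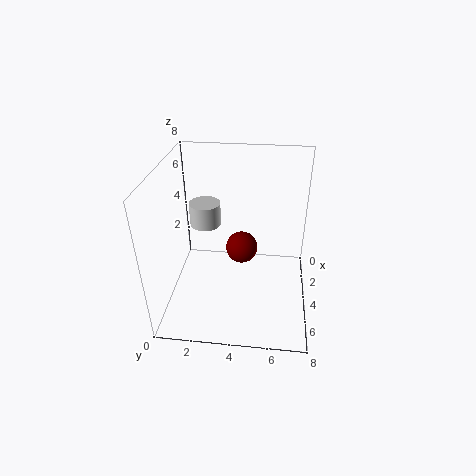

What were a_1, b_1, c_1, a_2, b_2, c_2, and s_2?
a_1 = 2, b_1 = 4, c_1 = 2, a_2 = 1, b_2 = 1.5, c_2 = 3, s_2 = 1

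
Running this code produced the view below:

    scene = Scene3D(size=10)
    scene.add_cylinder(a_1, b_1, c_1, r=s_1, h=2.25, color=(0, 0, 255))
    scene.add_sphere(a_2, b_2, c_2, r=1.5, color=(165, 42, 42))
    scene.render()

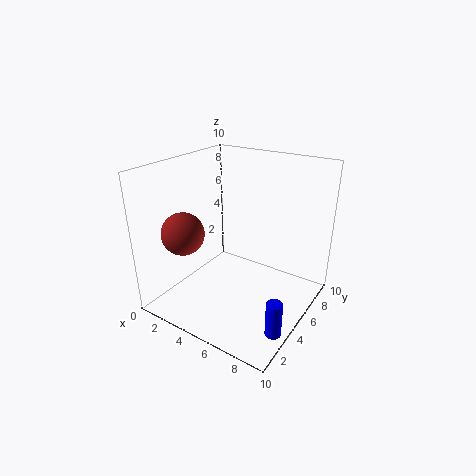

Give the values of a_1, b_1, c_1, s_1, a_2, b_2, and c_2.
a_1 = 9.5, b_1 = 2, c_1 = 1, s_1 = 0.5, a_2 = 1.75, b_2 = 3, c_2 = 5.25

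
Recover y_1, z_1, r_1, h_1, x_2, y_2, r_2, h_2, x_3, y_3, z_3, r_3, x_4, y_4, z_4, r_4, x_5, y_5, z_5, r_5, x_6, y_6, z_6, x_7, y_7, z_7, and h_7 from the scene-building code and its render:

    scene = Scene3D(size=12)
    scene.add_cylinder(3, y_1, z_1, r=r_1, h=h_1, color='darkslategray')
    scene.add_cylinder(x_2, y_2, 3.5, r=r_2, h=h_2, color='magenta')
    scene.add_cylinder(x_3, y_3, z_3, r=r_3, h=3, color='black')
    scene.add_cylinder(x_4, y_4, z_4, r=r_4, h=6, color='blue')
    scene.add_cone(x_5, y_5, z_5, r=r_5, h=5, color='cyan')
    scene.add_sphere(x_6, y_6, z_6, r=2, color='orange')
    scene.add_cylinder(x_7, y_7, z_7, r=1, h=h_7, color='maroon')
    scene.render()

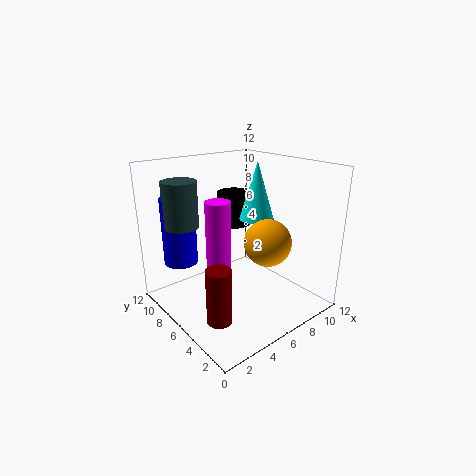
y_1 = 10
z_1 = 6.5
r_1 = 1.5
h_1 = 4
x_2 = 4
y_2 = 6
r_2 = 1
h_2 = 6
x_3 = 8
y_3 = 9
z_3 = 6
r_3 = 1.5
x_4 = 3
y_4 = 10.5
z_4 = 3
r_4 = 1.5
x_5 = 8.5
y_5 = 6.5
z_5 = 7
r_5 = 1.5
x_6 = 8
y_6 = 4.5
z_6 = 5.5
x_7 = 2.5
y_7 = 4
z_7 = 0.5
h_7 = 4.5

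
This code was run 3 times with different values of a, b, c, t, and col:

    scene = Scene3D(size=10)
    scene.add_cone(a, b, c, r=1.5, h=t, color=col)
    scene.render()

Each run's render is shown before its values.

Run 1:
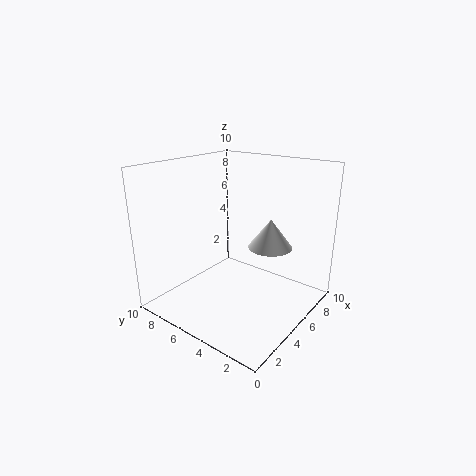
a = 6; b = 3; c = 4.5; t = 2; col = 'white'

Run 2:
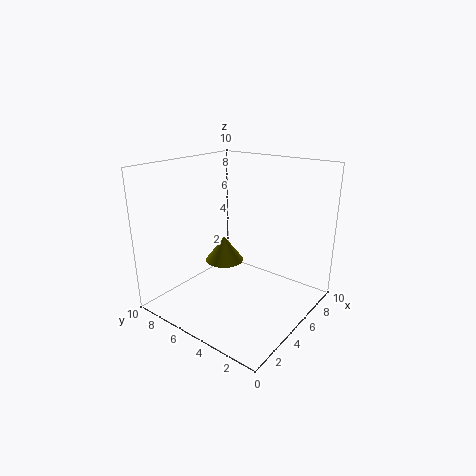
a = 6.5; b = 7.5; c = 2; t = 2; col = 'olive'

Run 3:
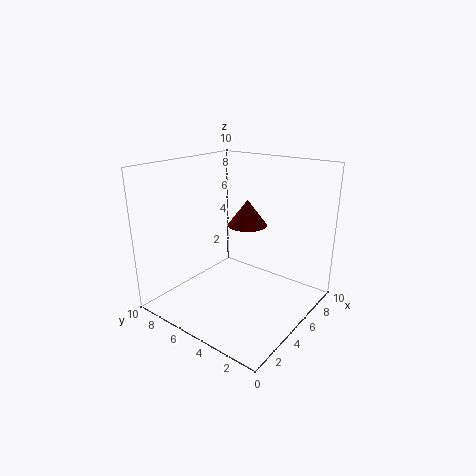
a = 7.5; b = 6; c = 5; t = 2; col = 'maroon'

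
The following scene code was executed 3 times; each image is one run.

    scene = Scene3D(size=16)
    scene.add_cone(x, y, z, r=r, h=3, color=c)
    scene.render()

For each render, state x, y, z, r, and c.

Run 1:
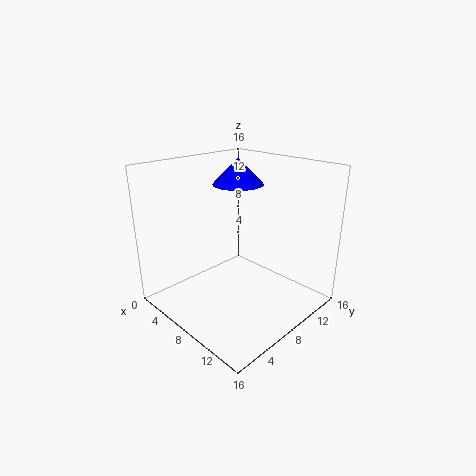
x = 5; y = 11; z = 13; r = 3; c = 'blue'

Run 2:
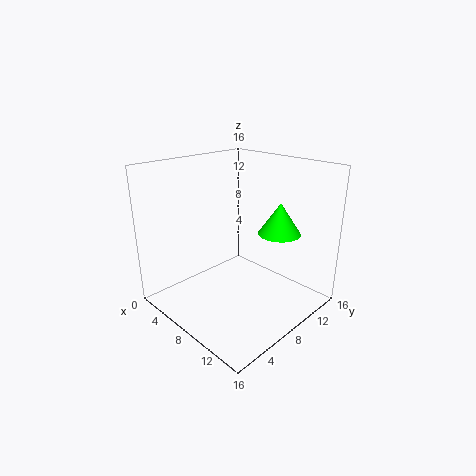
x = 14; y = 7.5; z = 10.5; r = 2; c = 'lime'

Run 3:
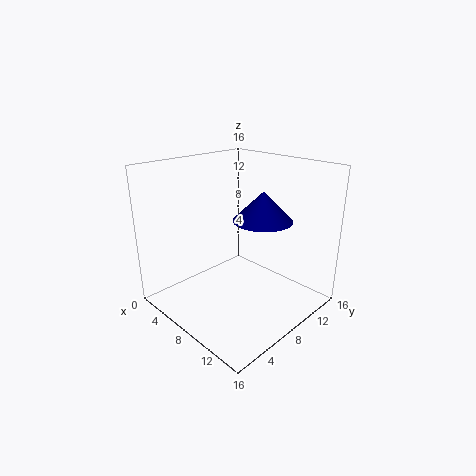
x = 11.5; y = 8; z = 11; r = 3; c = 'navy'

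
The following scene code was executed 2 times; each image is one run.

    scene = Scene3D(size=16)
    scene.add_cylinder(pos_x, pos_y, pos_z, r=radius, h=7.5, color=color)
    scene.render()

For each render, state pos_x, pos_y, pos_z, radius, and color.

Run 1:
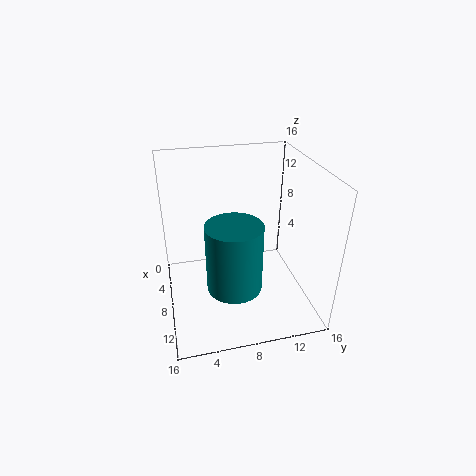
pos_x = 10.5
pos_y = 7
pos_z = 3.5
radius = 3
color = 'teal'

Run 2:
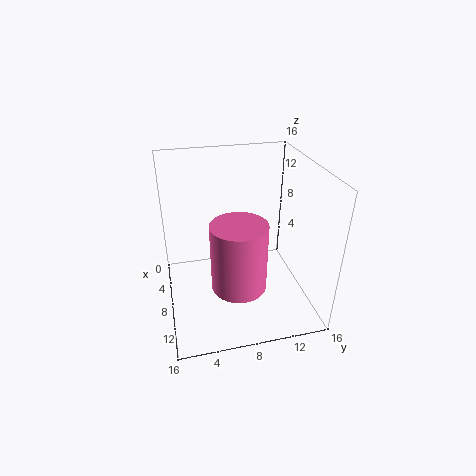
pos_x = 10.5
pos_y = 7.5
pos_z = 3.5
radius = 3
color = 'hotpink'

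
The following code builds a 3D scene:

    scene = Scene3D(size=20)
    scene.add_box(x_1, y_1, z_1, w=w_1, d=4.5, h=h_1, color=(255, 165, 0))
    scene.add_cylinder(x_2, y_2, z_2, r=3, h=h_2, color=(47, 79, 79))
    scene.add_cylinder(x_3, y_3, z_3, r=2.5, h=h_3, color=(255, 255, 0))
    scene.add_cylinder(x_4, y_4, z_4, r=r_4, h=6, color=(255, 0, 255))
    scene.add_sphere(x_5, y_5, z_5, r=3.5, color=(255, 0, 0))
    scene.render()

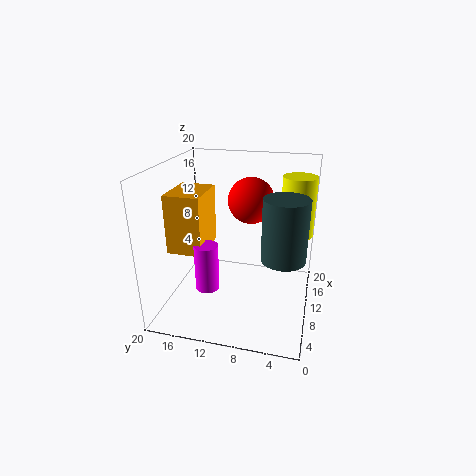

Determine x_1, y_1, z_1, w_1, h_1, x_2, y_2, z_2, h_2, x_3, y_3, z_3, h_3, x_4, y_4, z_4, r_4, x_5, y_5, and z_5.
x_1 = 3.5
y_1 = 13
z_1 = 10
w_1 = 6
h_1 = 7.5
x_2 = 9
y_2 = 3.5
z_2 = 8
h_2 = 8.5
x_3 = 16.5
y_3 = 2.5
z_3 = 8.5
h_3 = 9
x_4 = 4
y_4 = 12.5
z_4 = 5.5
r_4 = 1.5
x_5 = 16
y_5 = 9.5
z_5 = 13.5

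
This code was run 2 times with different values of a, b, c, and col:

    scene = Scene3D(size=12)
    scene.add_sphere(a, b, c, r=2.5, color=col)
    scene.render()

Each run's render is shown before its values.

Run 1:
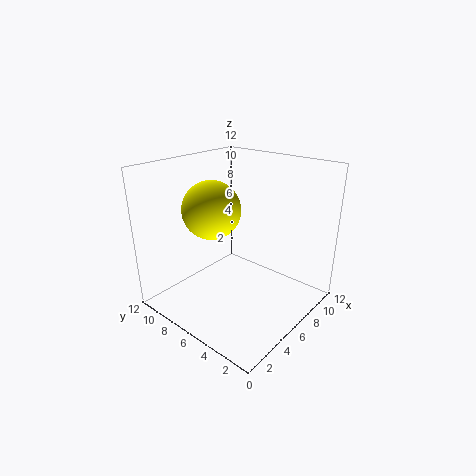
a = 5.5, b = 8.5, c = 8, col = 'yellow'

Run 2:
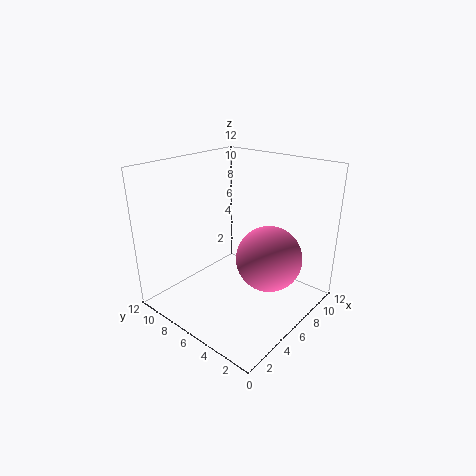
a = 5.5, b = 2.5, c = 5.5, col = 'hotpink'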